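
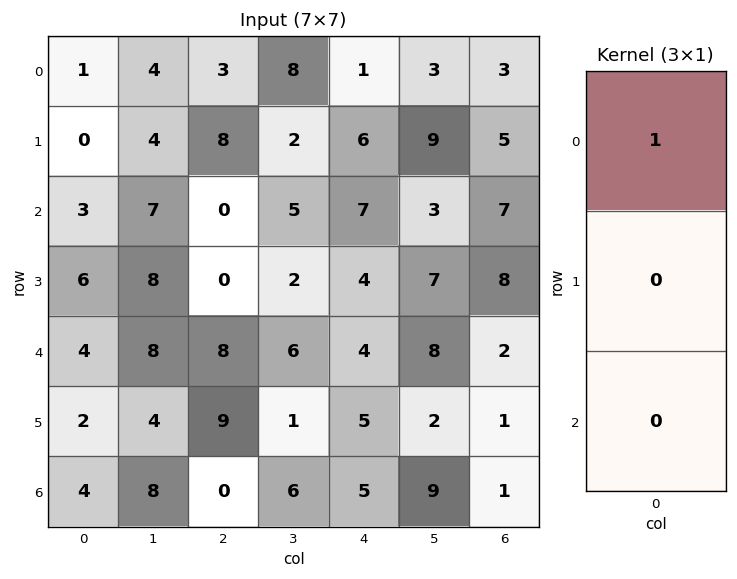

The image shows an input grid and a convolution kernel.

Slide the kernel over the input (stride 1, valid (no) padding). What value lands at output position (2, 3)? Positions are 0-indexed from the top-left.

The receptive field on the input at this output position is [5 / 2 / 6]. Elementwise product with the kernel and sum: 5·1.

5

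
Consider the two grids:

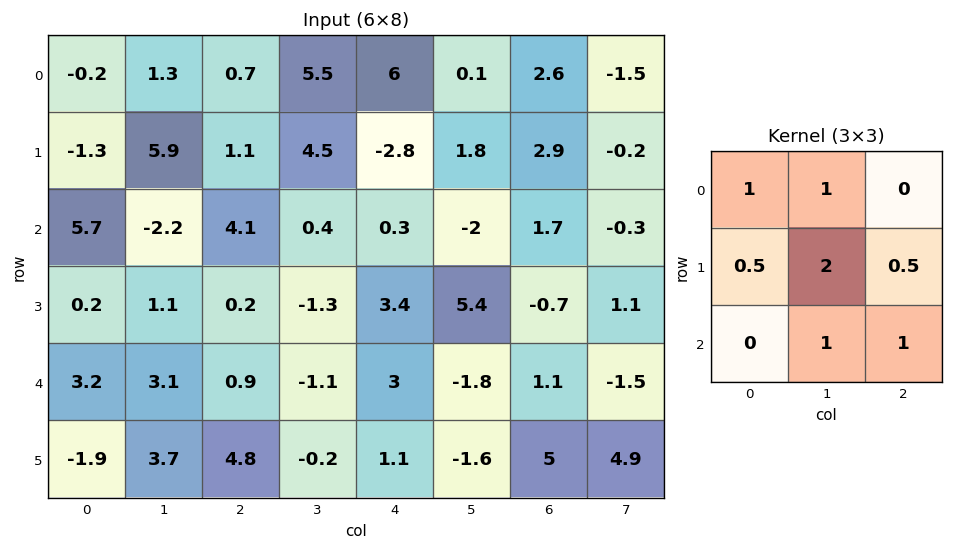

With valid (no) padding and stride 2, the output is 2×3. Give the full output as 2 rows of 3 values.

Output[0,0]: The receptive field on the input at this output position is [-0.2 1.3 0.7 / -1.3 5.9 1.1 / 5.7 -2.2 4.1]. Elementwise product with the kernel and sum: -0.2·1 + 1.3·1 + -1.3·0.5 + 5.9·2 + 1.1·0.5 + -2.2·1 + 4.1·1.
Output[0,1]: The receptive field on the input at this output position is [0.7 5.5 6 / 1.1 4.5 -2.8 / 4.1 0.4 0.3]. Elementwise product with the kernel and sum: 0.7·1 + 5.5·1 + 1.1·0.5 + 4.5·2 + -2.8·0.5 + 0.4·1 + 0.3·1.

14.7 15.05 9.45
9.9 5.6 9.75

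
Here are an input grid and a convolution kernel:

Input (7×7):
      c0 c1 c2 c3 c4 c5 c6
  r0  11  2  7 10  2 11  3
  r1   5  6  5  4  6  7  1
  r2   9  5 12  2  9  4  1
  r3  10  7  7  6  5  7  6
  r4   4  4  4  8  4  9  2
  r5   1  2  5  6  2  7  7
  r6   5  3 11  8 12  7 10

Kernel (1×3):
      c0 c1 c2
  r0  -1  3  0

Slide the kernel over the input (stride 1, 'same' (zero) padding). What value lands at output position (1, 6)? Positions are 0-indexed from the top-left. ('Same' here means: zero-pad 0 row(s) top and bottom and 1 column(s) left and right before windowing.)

-4

The receptive field on the zero-padded input at this output position is [7 1 0]. Elementwise product with the kernel and sum: 7·-1 + 1·3.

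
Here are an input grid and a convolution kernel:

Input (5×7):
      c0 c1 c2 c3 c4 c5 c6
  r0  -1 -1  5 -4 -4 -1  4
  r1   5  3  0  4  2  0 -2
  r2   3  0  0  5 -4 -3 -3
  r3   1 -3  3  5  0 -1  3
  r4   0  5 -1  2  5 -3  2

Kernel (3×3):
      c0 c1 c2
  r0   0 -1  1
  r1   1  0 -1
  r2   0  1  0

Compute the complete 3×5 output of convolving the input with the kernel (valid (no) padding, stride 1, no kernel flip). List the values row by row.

Output[0,0]: The receptive field on the input at this output position is [-1 -1 5 / 5 3 0 / 3 0 0]. Elementwise product with the kernel and sum: -1·-1 + 5·1 + 5·1 + 0·-1 + 0·1.
Output[0,1]: The receptive field on the input at this output position is [-1 5 -4 / 3 0 4 / 0 0 5]. Elementwise product with the kernel and sum: 5·-1 + -4·1 + 3·1 + 4·-1 + 0·1.

11 -10 3 3 6
-3 2 7 6 -4
3 -4 -4 12 -6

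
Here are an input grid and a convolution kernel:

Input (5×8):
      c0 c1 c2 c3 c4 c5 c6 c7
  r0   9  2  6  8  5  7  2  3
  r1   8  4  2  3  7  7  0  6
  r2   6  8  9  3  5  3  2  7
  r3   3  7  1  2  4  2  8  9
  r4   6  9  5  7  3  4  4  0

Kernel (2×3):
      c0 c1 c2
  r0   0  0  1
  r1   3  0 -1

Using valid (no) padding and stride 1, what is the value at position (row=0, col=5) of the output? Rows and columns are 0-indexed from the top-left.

18

The receptive field on the input at this output position is [7 2 3 / 7 0 6]. Elementwise product with the kernel and sum: 3·1 + 7·3 + 6·-1.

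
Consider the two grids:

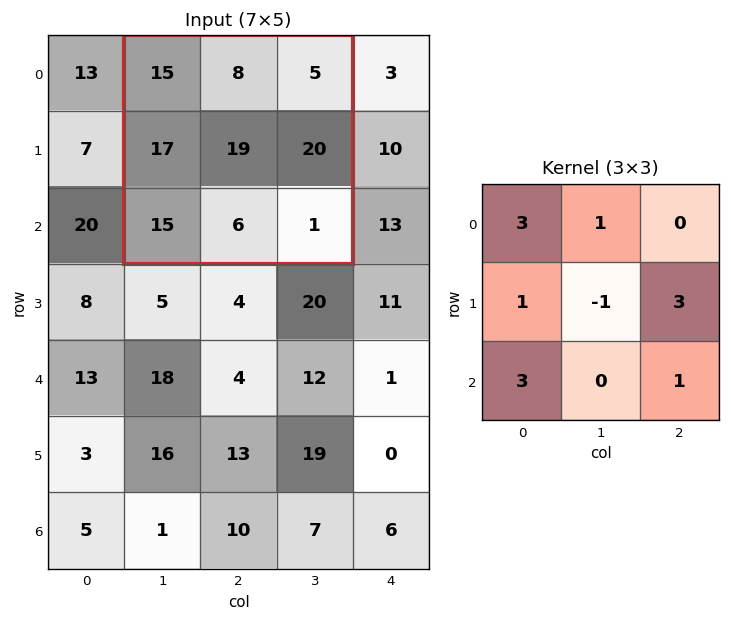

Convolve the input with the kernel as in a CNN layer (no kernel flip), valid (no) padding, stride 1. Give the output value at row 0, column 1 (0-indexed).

157

The receptive field on the input at this output position is [15 8 5 / 17 19 20 / 15 6 1]. Elementwise product with the kernel and sum: 15·3 + 8·1 + 17·1 + 19·-1 + 20·3 + 15·3 + 1·1.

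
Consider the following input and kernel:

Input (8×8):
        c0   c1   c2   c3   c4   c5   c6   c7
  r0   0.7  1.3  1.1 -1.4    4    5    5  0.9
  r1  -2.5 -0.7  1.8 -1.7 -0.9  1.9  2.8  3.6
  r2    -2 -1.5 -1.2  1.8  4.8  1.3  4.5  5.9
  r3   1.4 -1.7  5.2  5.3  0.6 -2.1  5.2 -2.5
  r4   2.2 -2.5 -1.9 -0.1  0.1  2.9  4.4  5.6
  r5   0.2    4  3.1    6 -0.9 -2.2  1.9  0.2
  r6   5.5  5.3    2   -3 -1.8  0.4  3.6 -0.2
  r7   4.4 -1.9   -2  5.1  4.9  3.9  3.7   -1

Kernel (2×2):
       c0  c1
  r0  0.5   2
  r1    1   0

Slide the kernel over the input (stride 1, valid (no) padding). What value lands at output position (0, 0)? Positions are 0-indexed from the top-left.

The receptive field on the input at this output position is [0.7 1.3 / -2.5 -0.7]. Elementwise product with the kernel and sum: 0.7·0.5 + 1.3·2 + -2.5·1.

0.45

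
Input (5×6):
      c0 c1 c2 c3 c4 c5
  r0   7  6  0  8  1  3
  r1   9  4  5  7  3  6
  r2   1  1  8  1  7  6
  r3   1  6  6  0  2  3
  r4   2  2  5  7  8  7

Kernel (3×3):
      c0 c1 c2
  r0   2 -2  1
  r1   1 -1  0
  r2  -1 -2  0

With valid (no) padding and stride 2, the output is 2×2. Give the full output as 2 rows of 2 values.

Output[0,0]: The receptive field on the input at this output position is [7 6 0 / 9 4 5 / 1 1 8]. Elementwise product with the kernel and sum: 7·2 + 6·-2 + 0·1 + 9·1 + 4·-1 + 1·-1 + 1·-2.
Output[0,1]: The receptive field on the input at this output position is [0 8 1 / 5 7 3 / 8 1 7]. Elementwise product with the kernel and sum: 0·2 + 8·-2 + 1·1 + 5·1 + 7·-1 + 8·-1 + 1·-2.

4 -27
-3 8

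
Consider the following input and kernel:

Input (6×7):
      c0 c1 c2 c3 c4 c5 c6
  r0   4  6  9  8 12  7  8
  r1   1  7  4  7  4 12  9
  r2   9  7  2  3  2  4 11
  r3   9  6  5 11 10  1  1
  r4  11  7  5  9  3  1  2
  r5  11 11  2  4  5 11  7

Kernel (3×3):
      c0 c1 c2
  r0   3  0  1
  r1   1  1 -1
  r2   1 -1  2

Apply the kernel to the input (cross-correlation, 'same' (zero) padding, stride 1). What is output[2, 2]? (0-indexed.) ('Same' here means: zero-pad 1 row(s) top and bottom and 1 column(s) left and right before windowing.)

57

The receptive field on the zero-padded input at this output position is [7 4 7 / 7 2 3 / 6 5 11]. Elementwise product with the kernel and sum: 7·3 + 7·1 + 7·1 + 2·1 + 3·-1 + 6·1 + 5·-1 + 11·2.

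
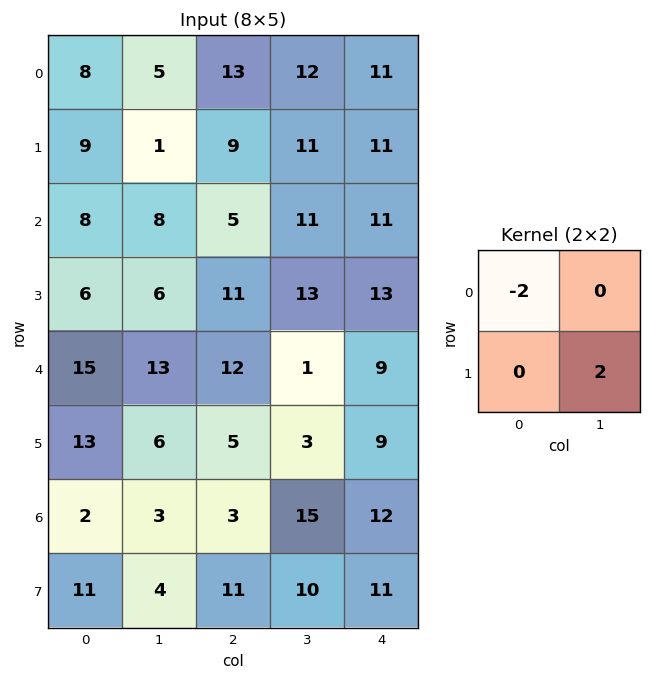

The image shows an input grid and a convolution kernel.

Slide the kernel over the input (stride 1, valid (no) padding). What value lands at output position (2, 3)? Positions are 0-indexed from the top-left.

The receptive field on the input at this output position is [11 11 / 13 13]. Elementwise product with the kernel and sum: 11·-2 + 13·2.

4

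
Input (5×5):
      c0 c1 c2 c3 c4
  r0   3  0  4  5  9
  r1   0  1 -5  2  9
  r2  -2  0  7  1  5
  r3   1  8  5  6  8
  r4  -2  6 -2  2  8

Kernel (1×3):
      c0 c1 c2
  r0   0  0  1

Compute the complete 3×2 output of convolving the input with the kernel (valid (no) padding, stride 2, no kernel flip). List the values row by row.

Output[0,0]: The receptive field on the input at this output position is [3 0 4]. Elementwise product with the kernel and sum: 4·1.

4 9
7 5
-2 8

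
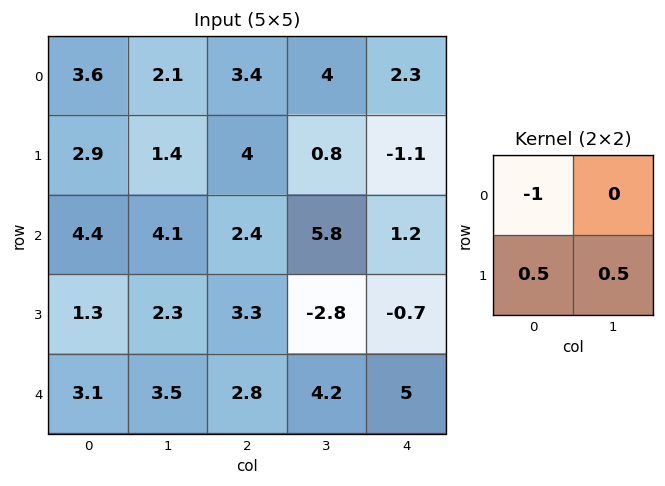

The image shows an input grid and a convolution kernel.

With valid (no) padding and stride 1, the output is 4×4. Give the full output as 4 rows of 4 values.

Output[0,0]: The receptive field on the input at this output position is [3.6 2.1 / 2.9 1.4]. Elementwise product with the kernel and sum: 3.6·-1 + 2.9·0.5 + 1.4·0.5.

-1.45 0.6 -1 -4.15
1.35 1.85 0.1 2.7
-2.6 -1.3 -2.15 -7.55
2 0.85 0.2 7.4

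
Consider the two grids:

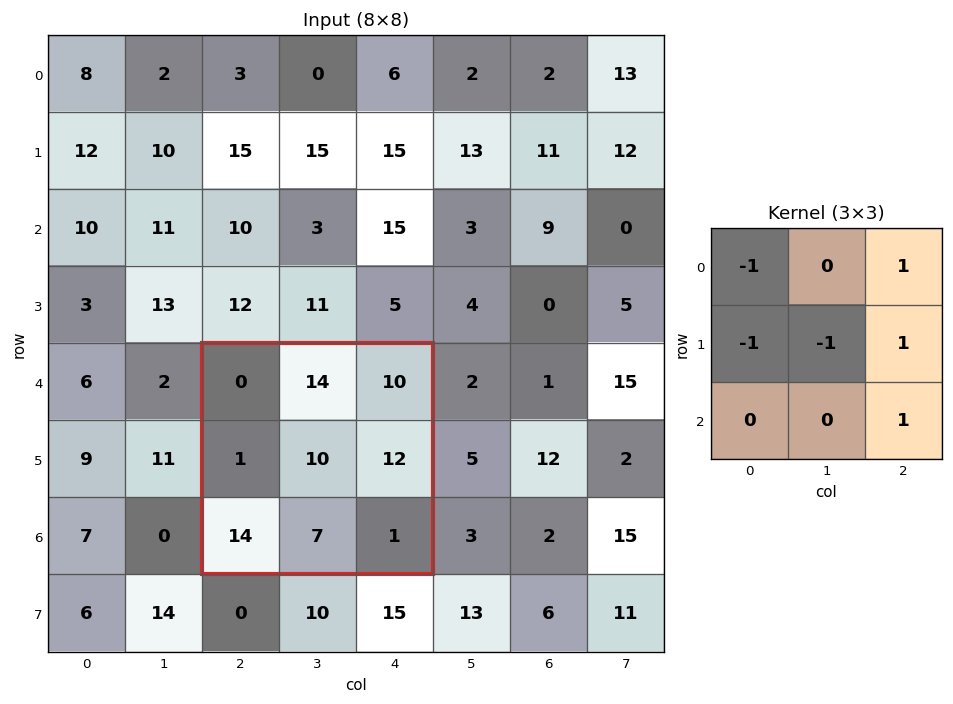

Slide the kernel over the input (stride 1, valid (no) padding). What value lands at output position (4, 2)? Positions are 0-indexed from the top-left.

The receptive field on the input at this output position is [0 14 10 / 1 10 12 / 14 7 1]. Elementwise product with the kernel and sum: 0·-1 + 10·1 + 1·-1 + 10·-1 + 12·1 + 1·1.

12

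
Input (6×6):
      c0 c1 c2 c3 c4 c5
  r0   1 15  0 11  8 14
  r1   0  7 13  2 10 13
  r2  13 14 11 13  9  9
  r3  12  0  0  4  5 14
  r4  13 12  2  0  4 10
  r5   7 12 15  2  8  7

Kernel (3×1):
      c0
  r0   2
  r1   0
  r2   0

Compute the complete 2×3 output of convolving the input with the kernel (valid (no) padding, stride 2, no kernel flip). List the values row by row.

Output[0,0]: The receptive field on the input at this output position is [1 / 0 / 13]. Elementwise product with the kernel and sum: 1·2.
Output[0,1]: The receptive field on the input at this output position is [0 / 13 / 11]. Elementwise product with the kernel and sum: 0·2.

2 0 16
26 22 18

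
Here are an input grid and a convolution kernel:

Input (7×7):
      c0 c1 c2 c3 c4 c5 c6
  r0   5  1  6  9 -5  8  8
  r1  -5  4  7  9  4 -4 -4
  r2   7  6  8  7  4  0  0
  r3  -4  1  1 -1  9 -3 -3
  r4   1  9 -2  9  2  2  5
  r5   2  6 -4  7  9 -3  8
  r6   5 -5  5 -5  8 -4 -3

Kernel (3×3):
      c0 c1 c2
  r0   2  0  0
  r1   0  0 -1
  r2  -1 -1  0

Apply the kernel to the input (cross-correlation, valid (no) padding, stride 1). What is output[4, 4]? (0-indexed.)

The receptive field on the input at this output position is [2 2 5 / 9 -3 8 / 8 -4 -3]. Elementwise product with the kernel and sum: 2·2 + 8·-1 + 8·-1 + -4·-1.

-8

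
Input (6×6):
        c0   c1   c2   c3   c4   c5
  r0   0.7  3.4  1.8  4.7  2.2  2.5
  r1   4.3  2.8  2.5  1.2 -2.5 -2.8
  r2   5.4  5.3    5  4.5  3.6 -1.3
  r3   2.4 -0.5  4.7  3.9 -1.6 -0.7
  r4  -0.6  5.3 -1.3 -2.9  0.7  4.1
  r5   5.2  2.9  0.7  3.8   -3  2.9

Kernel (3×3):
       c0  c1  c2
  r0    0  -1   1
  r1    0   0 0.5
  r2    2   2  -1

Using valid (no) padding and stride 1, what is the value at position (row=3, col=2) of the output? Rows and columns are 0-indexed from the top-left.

6.85

The receptive field on the input at this output position is [4.7 3.9 -1.6 / -1.3 -2.9 0.7 / 0.7 3.8 -3]. Elementwise product with the kernel and sum: 3.9·-1 + -1.6·1 + 0.7·0.5 + 0.7·2 + 3.8·2 + -3·-1.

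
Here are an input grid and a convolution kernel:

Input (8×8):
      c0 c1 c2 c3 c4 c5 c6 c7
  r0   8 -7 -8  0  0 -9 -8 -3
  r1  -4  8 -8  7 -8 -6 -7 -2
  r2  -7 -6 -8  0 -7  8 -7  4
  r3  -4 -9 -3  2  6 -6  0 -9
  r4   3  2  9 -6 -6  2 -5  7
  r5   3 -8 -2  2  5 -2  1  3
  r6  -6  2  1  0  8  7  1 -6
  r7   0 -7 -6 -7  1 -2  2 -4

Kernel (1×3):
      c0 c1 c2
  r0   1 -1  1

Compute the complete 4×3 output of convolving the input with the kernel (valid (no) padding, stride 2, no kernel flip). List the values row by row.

Output[0,0]: The receptive field on the input at this output position is [8 -7 -8]. Elementwise product with the kernel and sum: 8·1 + -7·-1 + -8·1.

7 -8 1
-9 -15 -22
10 9 -13
-7 9 2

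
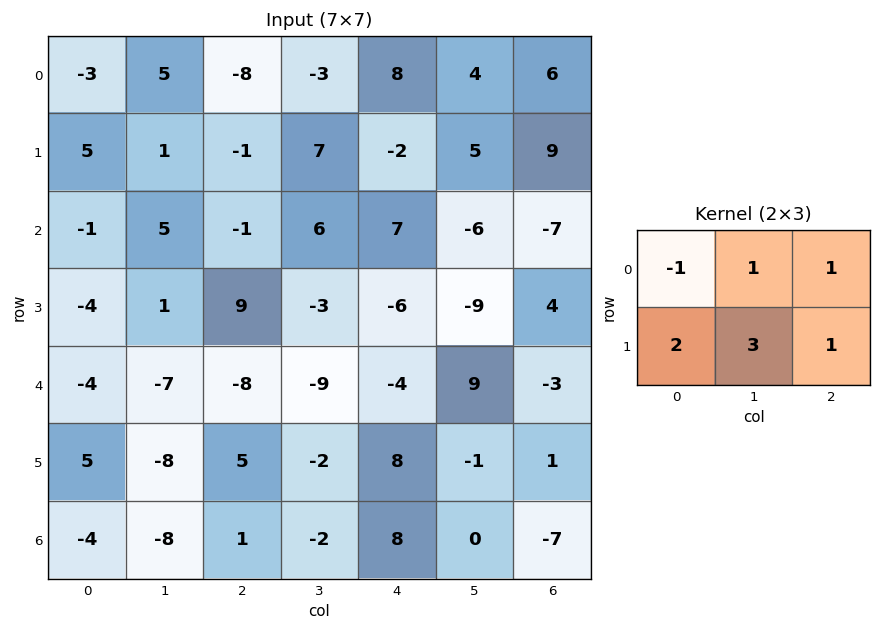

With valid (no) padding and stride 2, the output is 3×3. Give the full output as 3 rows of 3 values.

Output[0,0]: The receptive field on the input at this output position is [-3 5 -8 / 5 1 -1]. Elementwise product with the kernel and sum: -3·-1 + 5·1 + -8·1 + 5·2 + 1·3 + -1·1.

12 30 22
9 17 -55
-20 7 24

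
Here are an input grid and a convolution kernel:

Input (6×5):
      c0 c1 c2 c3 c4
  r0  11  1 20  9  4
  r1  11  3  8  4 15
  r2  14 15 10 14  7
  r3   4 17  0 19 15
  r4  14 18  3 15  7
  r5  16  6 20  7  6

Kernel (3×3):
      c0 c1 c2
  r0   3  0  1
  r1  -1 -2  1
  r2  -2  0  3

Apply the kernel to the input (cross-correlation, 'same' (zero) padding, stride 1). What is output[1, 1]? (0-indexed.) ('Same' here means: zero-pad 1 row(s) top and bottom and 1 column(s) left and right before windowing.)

46

The receptive field on the zero-padded input at this output position is [11 1 20 / 11 3 8 / 14 15 10]. Elementwise product with the kernel and sum: 11·3 + 20·1 + 11·-1 + 3·-2 + 8·1 + 14·-2 + 10·3.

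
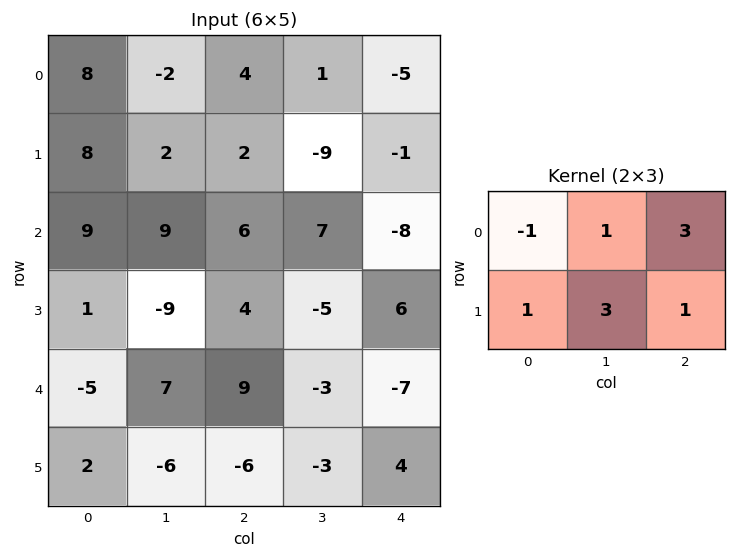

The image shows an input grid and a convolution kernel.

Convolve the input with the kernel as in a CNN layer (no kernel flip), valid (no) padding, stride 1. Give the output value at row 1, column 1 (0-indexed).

The receptive field on the input at this output position is [2 2 -9 / 9 6 7]. Elementwise product with the kernel and sum: 2·-1 + 2·1 + -9·3 + 9·1 + 6·3 + 7·1.

7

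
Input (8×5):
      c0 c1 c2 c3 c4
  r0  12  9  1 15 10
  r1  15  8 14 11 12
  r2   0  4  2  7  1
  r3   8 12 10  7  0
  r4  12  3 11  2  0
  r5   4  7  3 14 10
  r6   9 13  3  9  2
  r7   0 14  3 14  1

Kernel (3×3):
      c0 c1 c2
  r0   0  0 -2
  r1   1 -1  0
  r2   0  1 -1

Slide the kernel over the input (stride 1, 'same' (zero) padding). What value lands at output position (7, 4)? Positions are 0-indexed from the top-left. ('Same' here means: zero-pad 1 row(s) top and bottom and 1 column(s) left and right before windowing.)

The receptive field on the zero-padded input at this output position is [9 2 0 / 14 1 0 / 0 0 0]. Elementwise product with the kernel and sum: 0·-2 + 14·1 + 1·-1 + 0·1 + 0·-1.

13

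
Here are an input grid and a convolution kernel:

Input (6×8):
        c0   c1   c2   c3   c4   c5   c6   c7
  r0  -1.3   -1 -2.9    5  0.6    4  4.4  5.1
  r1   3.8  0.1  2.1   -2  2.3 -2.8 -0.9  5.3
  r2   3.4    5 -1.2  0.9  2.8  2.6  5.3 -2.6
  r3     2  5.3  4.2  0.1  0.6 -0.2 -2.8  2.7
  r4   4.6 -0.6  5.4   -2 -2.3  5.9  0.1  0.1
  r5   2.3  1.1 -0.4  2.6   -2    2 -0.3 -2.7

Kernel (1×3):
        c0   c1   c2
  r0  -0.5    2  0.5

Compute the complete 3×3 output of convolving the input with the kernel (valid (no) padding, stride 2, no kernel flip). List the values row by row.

Output[0,0]: The receptive field on the input at this output position is [-1.3 -1 -2.9]. Elementwise product with the kernel and sum: -1.3·-0.5 + -1·2 + -2.9·0.5.

-2.8 11.75 9.9
7.7 3.8 6.45
-0.8 -7.85 13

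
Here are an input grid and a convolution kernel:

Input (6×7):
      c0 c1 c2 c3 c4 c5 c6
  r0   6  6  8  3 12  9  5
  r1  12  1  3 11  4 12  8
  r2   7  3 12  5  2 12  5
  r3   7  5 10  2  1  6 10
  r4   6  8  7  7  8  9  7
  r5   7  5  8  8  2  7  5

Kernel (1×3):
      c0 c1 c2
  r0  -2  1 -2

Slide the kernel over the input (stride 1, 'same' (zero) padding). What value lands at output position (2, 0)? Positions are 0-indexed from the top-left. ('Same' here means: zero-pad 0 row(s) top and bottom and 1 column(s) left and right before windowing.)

The receptive field on the zero-padded input at this output position is [0 7 3]. Elementwise product with the kernel and sum: 0·-2 + 7·1 + 3·-2.

1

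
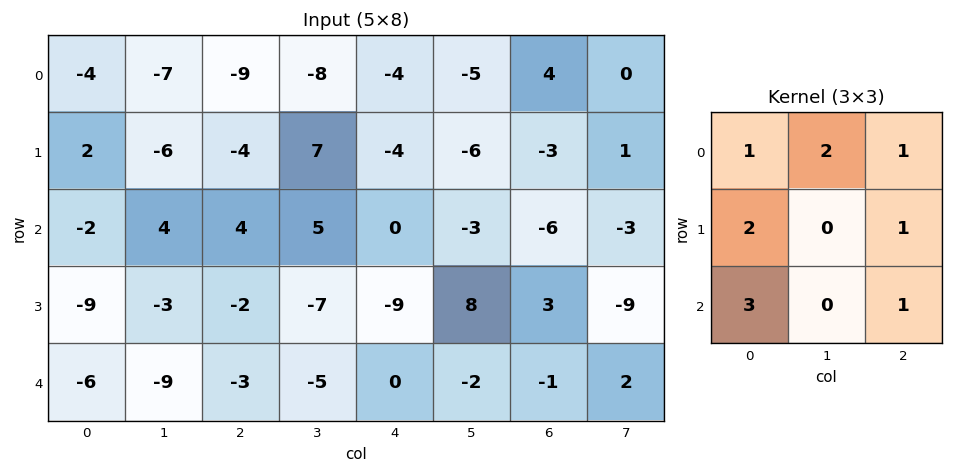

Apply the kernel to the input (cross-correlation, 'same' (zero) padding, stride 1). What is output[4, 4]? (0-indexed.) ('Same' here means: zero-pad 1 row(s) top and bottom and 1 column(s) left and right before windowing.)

The receptive field on the zero-padded input at this output position is [-7 -9 8 / -5 0 -2 / 0 0 0]. Elementwise product with the kernel and sum: -7·1 + -9·2 + 8·1 + -5·2 + -2·1 + 0·3 + 0·1.

-29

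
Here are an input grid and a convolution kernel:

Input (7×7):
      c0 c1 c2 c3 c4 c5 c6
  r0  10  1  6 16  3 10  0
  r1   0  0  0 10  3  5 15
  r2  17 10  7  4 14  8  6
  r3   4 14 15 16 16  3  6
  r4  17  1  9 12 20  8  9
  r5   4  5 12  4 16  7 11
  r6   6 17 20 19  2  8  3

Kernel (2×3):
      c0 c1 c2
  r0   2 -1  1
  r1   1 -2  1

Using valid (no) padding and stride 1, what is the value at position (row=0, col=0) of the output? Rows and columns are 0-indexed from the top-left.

The receptive field on the input at this output position is [10 1 6 / 0 0 0]. Elementwise product with the kernel and sum: 10·2 + 1·-1 + 6·1 + 0·1 + 0·-2 + 0·1.

25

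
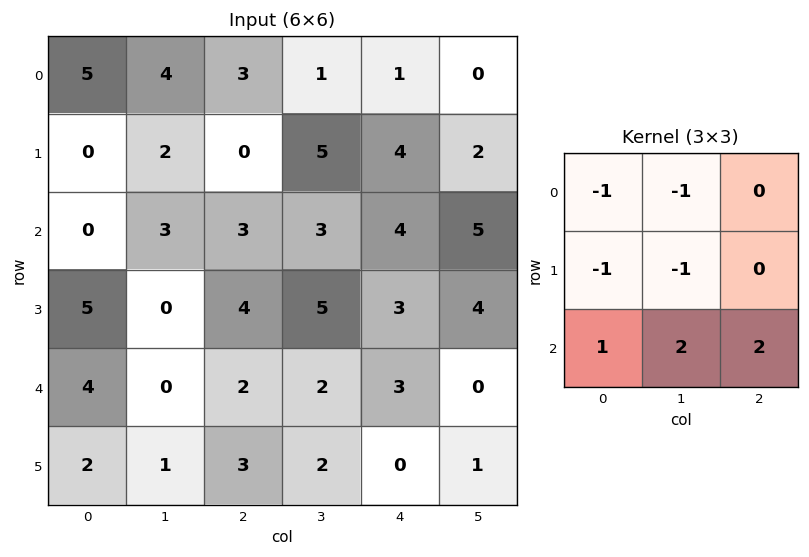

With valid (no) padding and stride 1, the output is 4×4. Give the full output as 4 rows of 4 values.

1 6 8 10
8 10 9 3
0 -2 -3 -7
1 5 -6 -9

Output[0,0]: The receptive field on the input at this output position is [5 4 3 / 0 2 0 / 0 3 3]. Elementwise product with the kernel and sum: 5·-1 + 4·-1 + 0·-1 + 2·-1 + 0·1 + 3·2 + 3·2.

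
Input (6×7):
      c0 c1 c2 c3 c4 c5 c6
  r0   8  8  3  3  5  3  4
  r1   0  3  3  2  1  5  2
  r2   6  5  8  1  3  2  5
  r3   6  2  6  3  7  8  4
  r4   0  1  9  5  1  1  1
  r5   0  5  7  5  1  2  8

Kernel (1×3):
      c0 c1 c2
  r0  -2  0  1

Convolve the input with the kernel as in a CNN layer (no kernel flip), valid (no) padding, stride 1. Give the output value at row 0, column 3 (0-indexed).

-3

The receptive field on the input at this output position is [3 5 3]. Elementwise product with the kernel and sum: 3·-2 + 3·1.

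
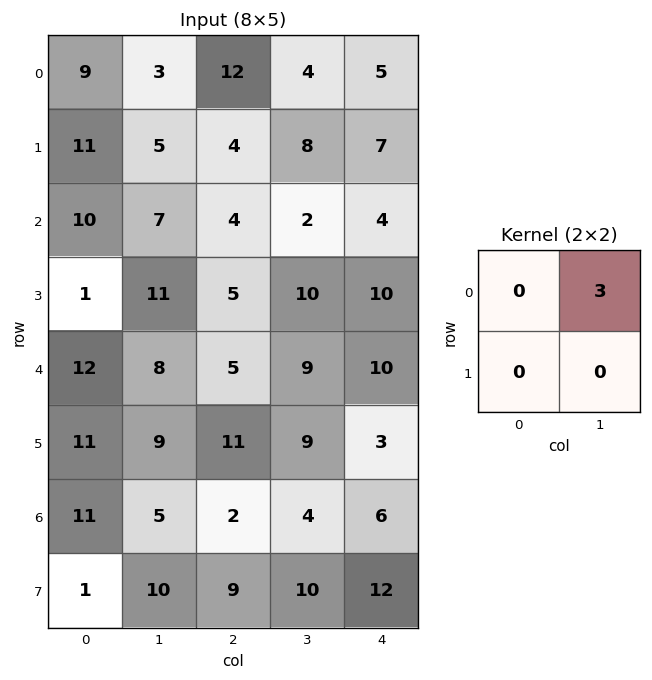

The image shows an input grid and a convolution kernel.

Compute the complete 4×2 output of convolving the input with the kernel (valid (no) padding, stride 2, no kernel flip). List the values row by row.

9 12
21 6
24 27
15 12

Output[0,0]: The receptive field on the input at this output position is [9 3 / 11 5]. Elementwise product with the kernel and sum: 3·3.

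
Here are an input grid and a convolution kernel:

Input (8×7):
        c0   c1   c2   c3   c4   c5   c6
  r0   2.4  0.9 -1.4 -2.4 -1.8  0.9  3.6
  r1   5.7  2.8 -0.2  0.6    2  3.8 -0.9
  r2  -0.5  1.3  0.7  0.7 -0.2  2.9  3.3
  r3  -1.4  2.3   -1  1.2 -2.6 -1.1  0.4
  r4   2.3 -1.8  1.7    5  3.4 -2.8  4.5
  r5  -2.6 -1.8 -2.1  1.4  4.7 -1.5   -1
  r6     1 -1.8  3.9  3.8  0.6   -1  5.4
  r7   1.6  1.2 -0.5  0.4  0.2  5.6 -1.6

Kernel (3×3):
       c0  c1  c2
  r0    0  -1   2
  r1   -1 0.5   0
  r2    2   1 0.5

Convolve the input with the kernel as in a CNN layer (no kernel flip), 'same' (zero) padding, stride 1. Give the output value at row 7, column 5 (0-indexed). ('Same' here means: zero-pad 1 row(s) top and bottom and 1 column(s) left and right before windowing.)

The receptive field on the zero-padded input at this output position is [0.6 -1 5.4 / 0.2 5.6 -1.6 / 0 0 0]. Elementwise product with the kernel and sum: -1·-1 + 5.4·2 + 0.2·-1 + 5.6·0.5 + 0·2 + 0·1 + 0·0.5.

14.4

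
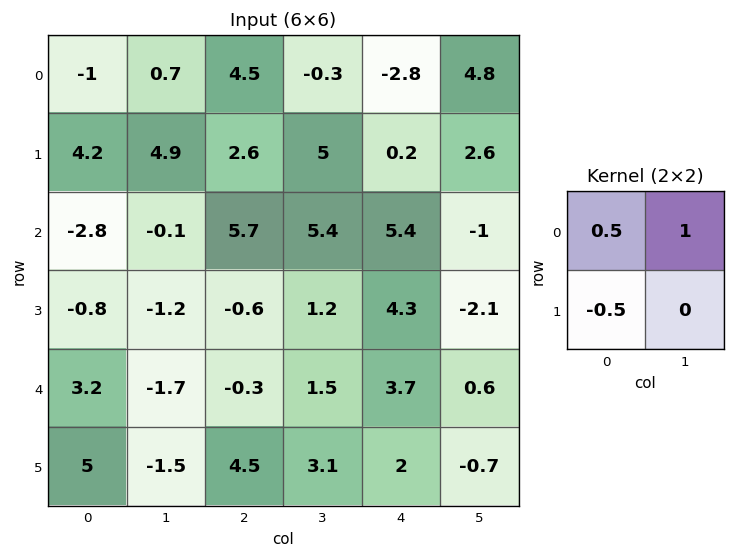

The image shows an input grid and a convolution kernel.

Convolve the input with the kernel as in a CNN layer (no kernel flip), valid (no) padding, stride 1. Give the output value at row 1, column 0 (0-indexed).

8.4

The receptive field on the input at this output position is [4.2 4.9 / -2.8 -0.1]. Elementwise product with the kernel and sum: 4.2·0.5 + 4.9·1 + -2.8·-0.5.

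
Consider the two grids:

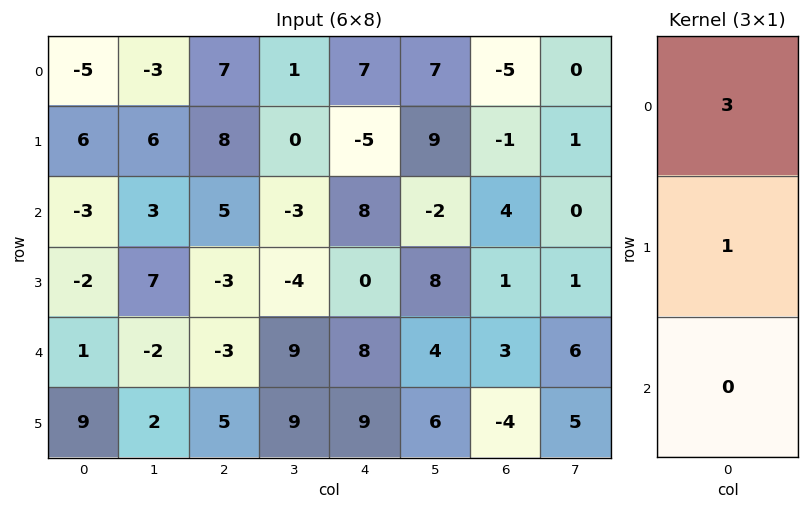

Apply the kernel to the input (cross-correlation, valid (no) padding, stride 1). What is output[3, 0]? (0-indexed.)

-5

The receptive field on the input at this output position is [-2 / 1 / 9]. Elementwise product with the kernel and sum: -2·3 + 1·1.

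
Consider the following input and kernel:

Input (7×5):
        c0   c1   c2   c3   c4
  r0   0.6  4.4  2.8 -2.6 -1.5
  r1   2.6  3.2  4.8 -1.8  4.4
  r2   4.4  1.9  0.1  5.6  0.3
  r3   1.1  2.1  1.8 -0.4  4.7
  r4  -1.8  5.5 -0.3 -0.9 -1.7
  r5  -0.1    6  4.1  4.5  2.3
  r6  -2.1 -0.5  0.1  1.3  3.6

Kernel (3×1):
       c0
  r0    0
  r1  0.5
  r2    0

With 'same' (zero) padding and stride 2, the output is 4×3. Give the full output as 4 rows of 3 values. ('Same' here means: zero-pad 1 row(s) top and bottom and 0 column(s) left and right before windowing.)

Output[0,0]: The receptive field on the zero-padded input at this output position is [0 / 0.6 / 2.6]. Elementwise product with the kernel and sum: 0.6·0.5.

0.3 1.4 -0.75
2.2 0.05 0.15
-0.9 -0.15 -0.85
-1.05 0.05 1.8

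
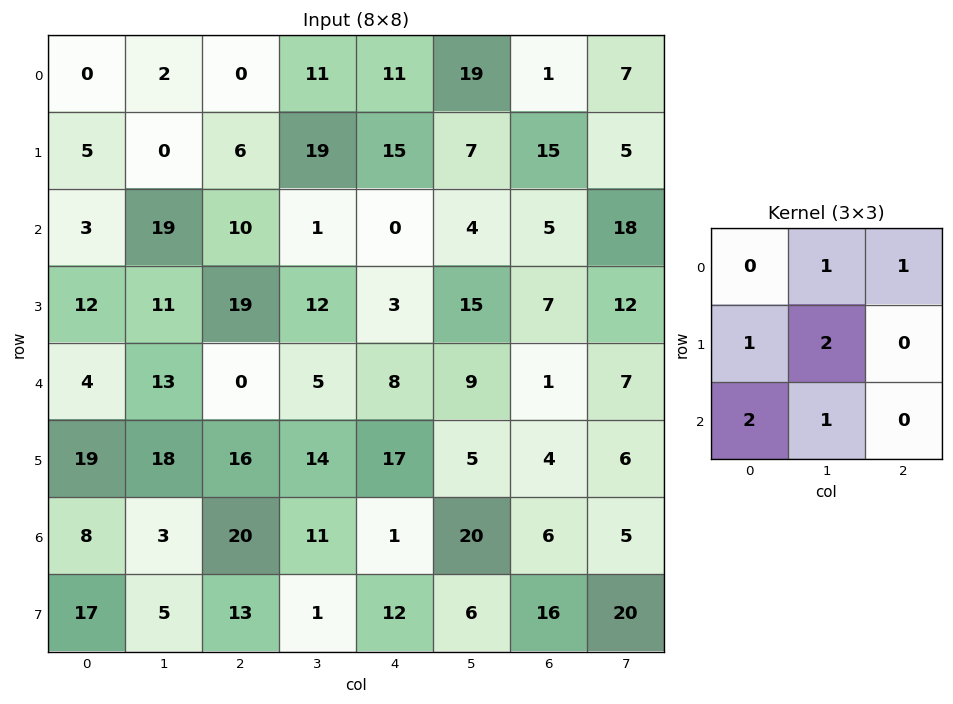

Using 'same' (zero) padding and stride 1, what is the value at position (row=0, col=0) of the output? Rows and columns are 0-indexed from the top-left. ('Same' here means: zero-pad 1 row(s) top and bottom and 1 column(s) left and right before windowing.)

The receptive field on the zero-padded input at this output position is [0 0 0 / 0 0 2 / 0 5 0]. Elementwise product with the kernel and sum: 0·1 + 0·1 + 0·1 + 0·2 + 0·2 + 5·1.

5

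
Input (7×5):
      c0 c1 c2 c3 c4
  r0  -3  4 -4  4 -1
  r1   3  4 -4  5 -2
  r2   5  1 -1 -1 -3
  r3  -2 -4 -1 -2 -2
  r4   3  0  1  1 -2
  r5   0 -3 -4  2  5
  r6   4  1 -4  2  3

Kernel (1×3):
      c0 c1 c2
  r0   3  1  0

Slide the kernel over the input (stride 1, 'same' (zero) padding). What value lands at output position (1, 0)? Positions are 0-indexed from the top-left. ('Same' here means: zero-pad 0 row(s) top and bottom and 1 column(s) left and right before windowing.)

3

The receptive field on the zero-padded input at this output position is [0 3 4]. Elementwise product with the kernel and sum: 0·3 + 3·1.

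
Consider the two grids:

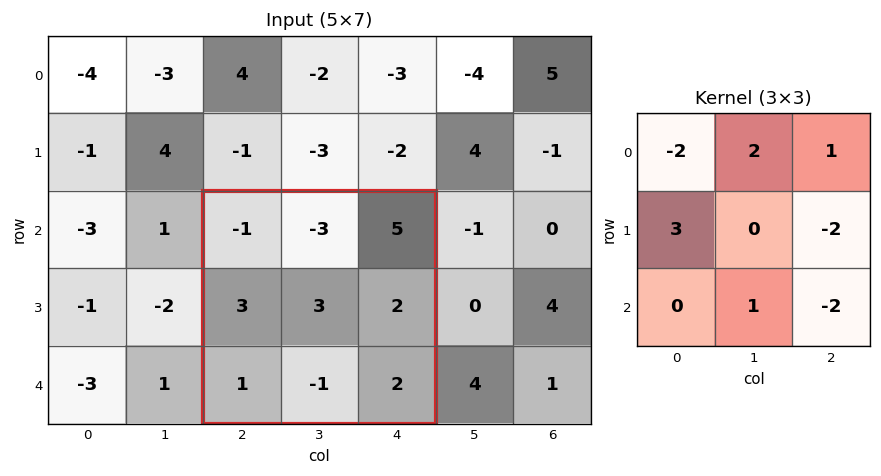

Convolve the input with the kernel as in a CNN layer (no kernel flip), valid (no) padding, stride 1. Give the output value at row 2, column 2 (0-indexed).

1

The receptive field on the input at this output position is [-1 -3 5 / 3 3 2 / 1 -1 2]. Elementwise product with the kernel and sum: -1·-2 + -3·2 + 5·1 + 3·3 + 2·-2 + -1·1 + 2·-2.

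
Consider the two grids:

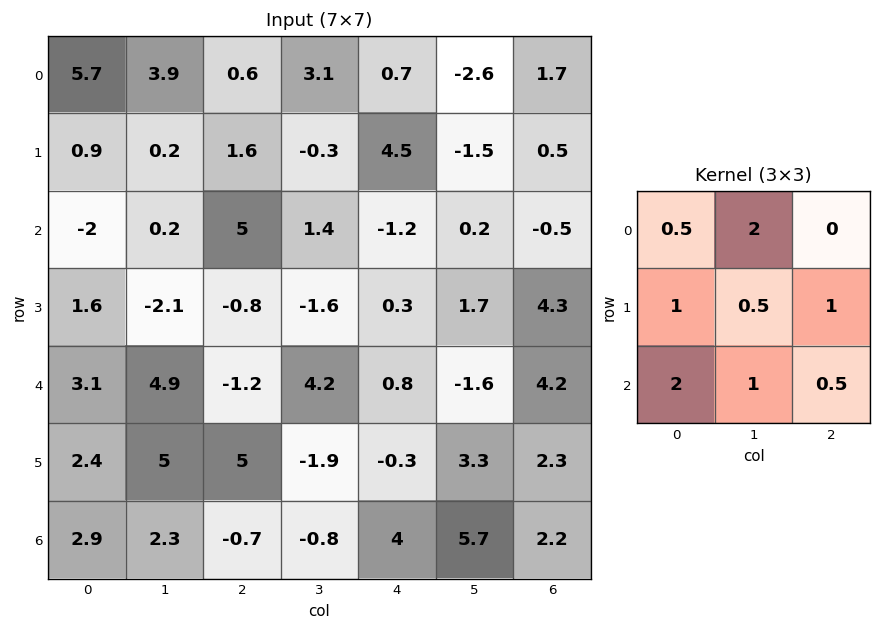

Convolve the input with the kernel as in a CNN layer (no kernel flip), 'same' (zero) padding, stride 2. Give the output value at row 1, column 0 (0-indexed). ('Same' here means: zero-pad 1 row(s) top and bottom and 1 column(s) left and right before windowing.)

1.55

The receptive field on the zero-padded input at this output position is [0 0.9 0.2 / 0 -2 0.2 / 0 1.6 -2.1]. Elementwise product with the kernel and sum: 0·0.5 + 0.9·2 + 0·1 + -2·0.5 + 0.2·1 + 0·2 + 1.6·1 + -2.1·0.5.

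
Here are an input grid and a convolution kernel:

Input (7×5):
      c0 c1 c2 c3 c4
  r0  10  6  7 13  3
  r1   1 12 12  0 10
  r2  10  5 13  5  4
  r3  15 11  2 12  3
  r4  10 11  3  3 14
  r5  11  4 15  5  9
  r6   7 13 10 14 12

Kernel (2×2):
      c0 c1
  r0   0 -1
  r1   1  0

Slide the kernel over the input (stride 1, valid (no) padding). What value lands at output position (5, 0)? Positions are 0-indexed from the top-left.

The receptive field on the input at this output position is [11 4 / 7 13]. Elementwise product with the kernel and sum: 4·-1 + 7·1.

3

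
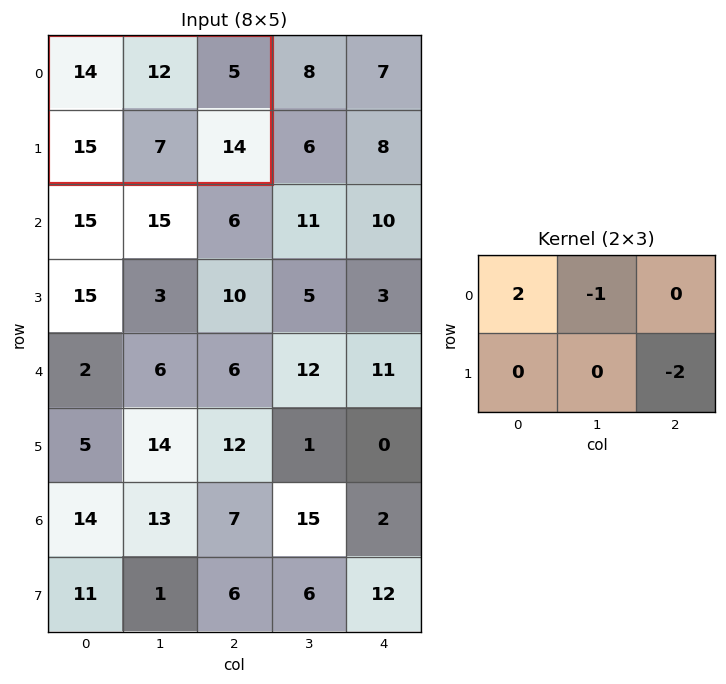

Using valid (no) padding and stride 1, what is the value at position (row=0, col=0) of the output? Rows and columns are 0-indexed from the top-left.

The receptive field on the input at this output position is [14 12 5 / 15 7 14]. Elementwise product with the kernel and sum: 14·2 + 12·-1 + 14·-2.

-12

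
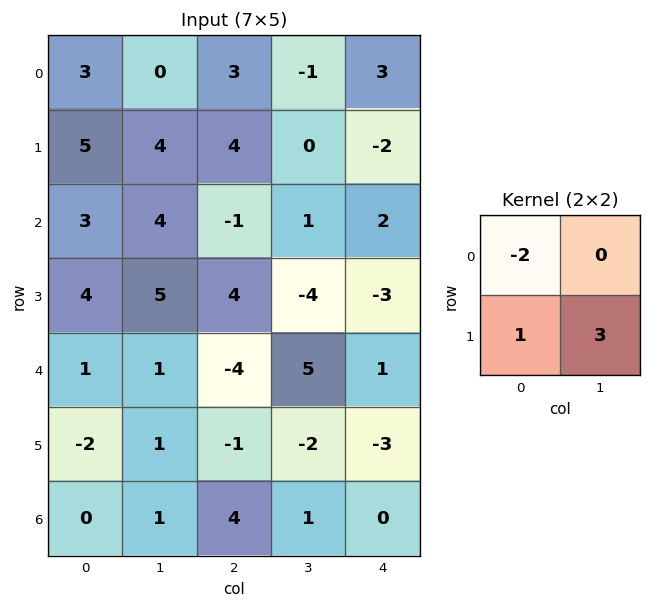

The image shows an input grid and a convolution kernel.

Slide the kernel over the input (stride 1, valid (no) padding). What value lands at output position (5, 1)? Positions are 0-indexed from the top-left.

11

The receptive field on the input at this output position is [1 -1 / 1 4]. Elementwise product with the kernel and sum: 1·-2 + 1·1 + 4·3.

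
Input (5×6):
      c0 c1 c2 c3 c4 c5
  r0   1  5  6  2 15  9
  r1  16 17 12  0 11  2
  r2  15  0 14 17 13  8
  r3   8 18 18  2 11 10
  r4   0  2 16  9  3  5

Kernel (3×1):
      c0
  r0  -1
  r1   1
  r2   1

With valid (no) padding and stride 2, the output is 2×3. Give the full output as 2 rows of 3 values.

Output[0,0]: The receptive field on the input at this output position is [1 / 16 / 15]. Elementwise product with the kernel and sum: 1·-1 + 16·1 + 15·1.

30 20 9
-7 20 1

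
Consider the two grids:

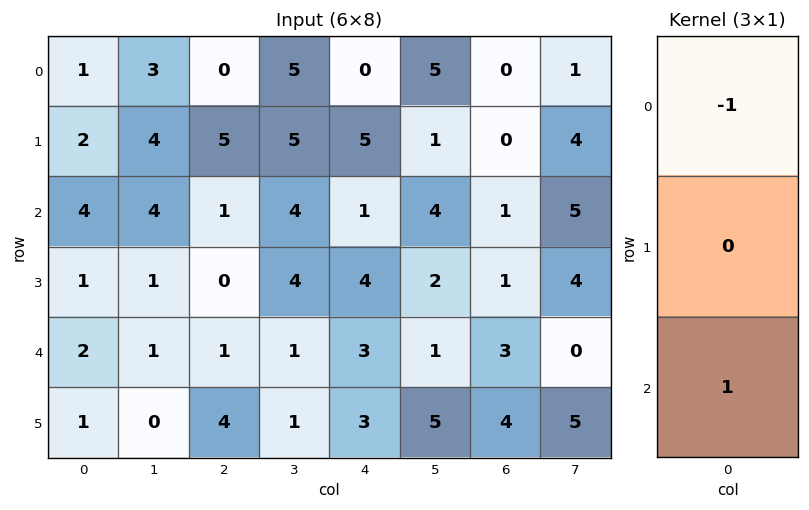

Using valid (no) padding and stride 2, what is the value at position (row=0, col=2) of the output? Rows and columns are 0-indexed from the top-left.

The receptive field on the input at this output position is [0 / 5 / 1]. Elementwise product with the kernel and sum: 0·-1 + 1·1.

1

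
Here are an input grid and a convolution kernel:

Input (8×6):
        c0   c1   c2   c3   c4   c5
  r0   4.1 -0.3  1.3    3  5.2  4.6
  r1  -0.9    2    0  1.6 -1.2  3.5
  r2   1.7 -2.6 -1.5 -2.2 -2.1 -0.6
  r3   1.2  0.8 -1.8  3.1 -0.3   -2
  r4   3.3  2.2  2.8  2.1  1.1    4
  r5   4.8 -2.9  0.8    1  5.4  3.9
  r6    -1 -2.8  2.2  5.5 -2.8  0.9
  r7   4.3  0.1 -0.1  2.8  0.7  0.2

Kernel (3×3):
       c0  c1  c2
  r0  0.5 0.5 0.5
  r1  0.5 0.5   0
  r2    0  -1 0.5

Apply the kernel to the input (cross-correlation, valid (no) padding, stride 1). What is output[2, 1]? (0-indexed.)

The receptive field on the input at this output position is [-2.6 -1.5 -2.2 / 0.8 -1.8 3.1 / 2.2 2.8 2.1]. Elementwise product with the kernel and sum: -2.6·0.5 + -1.5·0.5 + -2.2·0.5 + 0.8·0.5 + -1.8·0.5 + 2.8·-1 + 2.1·0.5.

-5.4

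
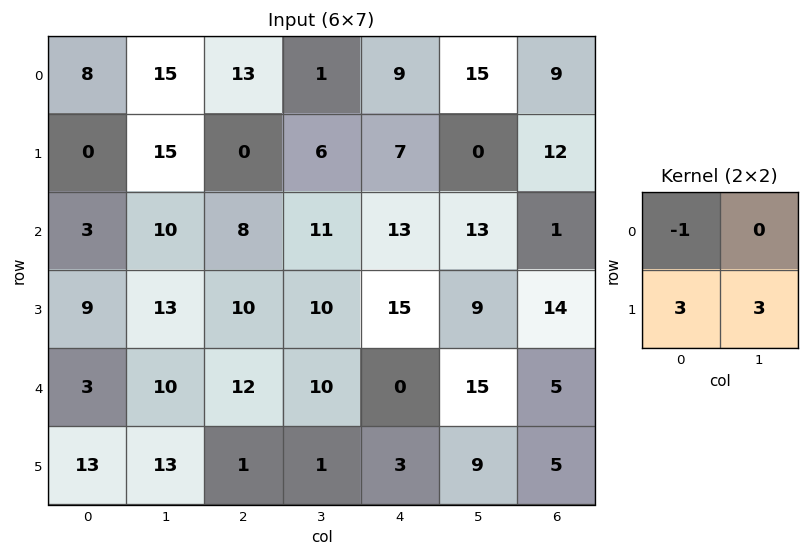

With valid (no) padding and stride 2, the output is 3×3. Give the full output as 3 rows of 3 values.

37 5 12
63 52 59
75 -6 36

Output[0,0]: The receptive field on the input at this output position is [8 15 / 0 15]. Elementwise product with the kernel and sum: 8·-1 + 0·3 + 15·3.
Output[0,1]: The receptive field on the input at this output position is [13 1 / 0 6]. Elementwise product with the kernel and sum: 13·-1 + 0·3 + 6·3.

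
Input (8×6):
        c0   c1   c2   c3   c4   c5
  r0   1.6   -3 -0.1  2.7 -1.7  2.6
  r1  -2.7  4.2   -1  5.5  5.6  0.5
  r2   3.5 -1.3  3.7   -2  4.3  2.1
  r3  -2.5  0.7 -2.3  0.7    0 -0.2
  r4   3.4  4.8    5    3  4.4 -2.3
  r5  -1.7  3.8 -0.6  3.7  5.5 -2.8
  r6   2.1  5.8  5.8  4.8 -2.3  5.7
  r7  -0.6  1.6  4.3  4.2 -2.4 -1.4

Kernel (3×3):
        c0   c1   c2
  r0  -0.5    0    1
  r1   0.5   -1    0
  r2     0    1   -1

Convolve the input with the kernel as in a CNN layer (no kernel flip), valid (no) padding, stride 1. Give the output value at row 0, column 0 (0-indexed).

-11.45

The receptive field on the input at this output position is [1.6 -3 -0.1 / -2.7 4.2 -1 / 3.5 -1.3 3.7]. Elementwise product with the kernel and sum: 1.6·-0.5 + -0.1·1 + -2.7·0.5 + 4.2·-1 + -1.3·1 + 3.7·-1.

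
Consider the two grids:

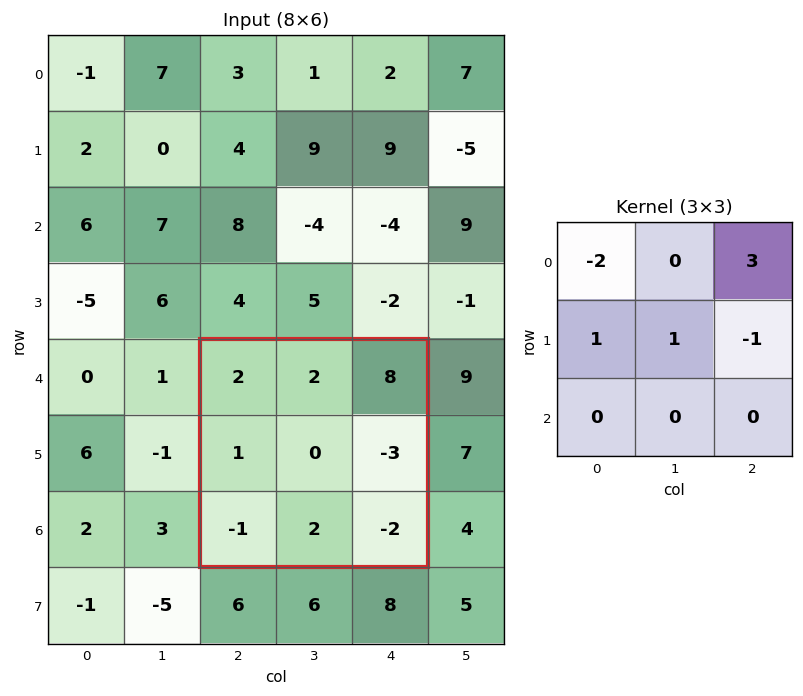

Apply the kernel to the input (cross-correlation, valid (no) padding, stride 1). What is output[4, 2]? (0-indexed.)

The receptive field on the input at this output position is [2 2 8 / 1 0 -3 / -1 2 -2]. Elementwise product with the kernel and sum: 2·-2 + 8·3 + 1·1 + 0·1 + -3·-1.

24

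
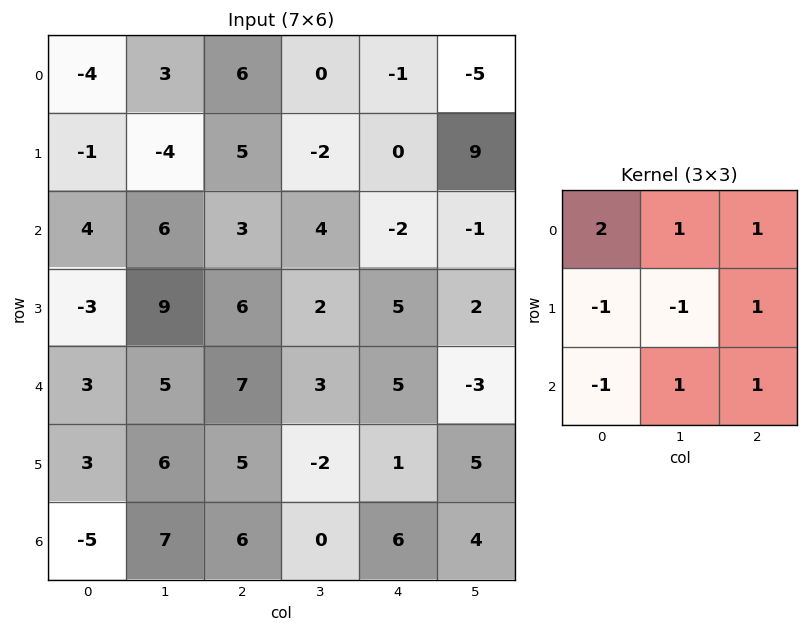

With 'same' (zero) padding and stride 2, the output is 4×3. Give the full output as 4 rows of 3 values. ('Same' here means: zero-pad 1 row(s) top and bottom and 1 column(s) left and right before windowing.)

Output[0,0]: The receptive field on the zero-padded input at this output position is [0 0 0 / 0 -4 3 / 0 -1 -4]. Elementwise product with the kernel and sum: 0·2 + 0·1 + 0·1 + 0·-1 + -4·-1 + 3·1 + 0·-1 + -1·1 + -4·1.
Output[0,1]: The receptive field on the zero-padded input at this output position is [0 0 0 / 3 6 0 / -4 5 -2]. Elementwise product with the kernel and sum: 0·2 + 0·1 + 0·1 + 3·-1 + 6·-1 + 0·1 + -4·-1 + 5·1 + -2·1.

2 -2 7
3 -11 7
17 14 8
21 2 0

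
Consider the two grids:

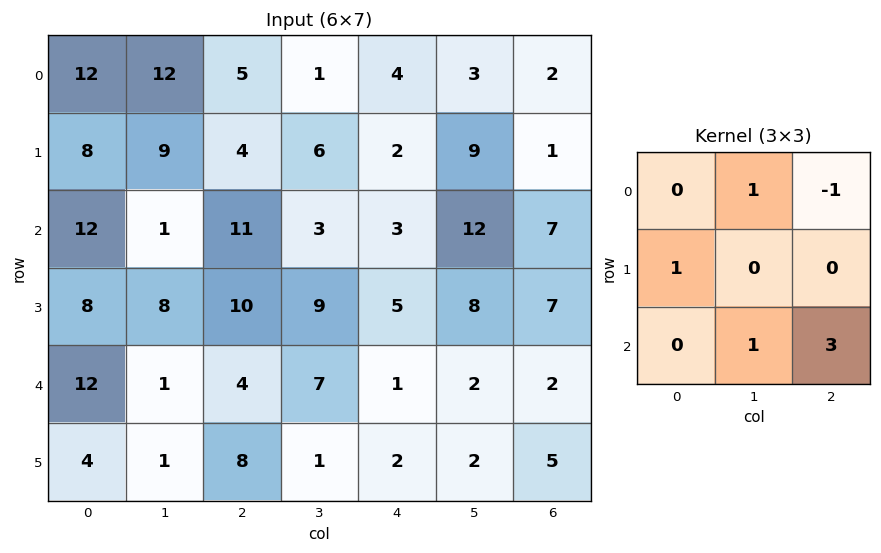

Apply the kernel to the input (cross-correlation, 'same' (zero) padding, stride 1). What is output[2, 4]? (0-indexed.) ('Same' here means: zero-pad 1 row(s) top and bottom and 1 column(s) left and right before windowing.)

The receptive field on the zero-padded input at this output position is [6 2 9 / 3 3 12 / 9 5 8]. Elementwise product with the kernel and sum: 2·1 + 9·-1 + 3·1 + 5·1 + 8·3.

25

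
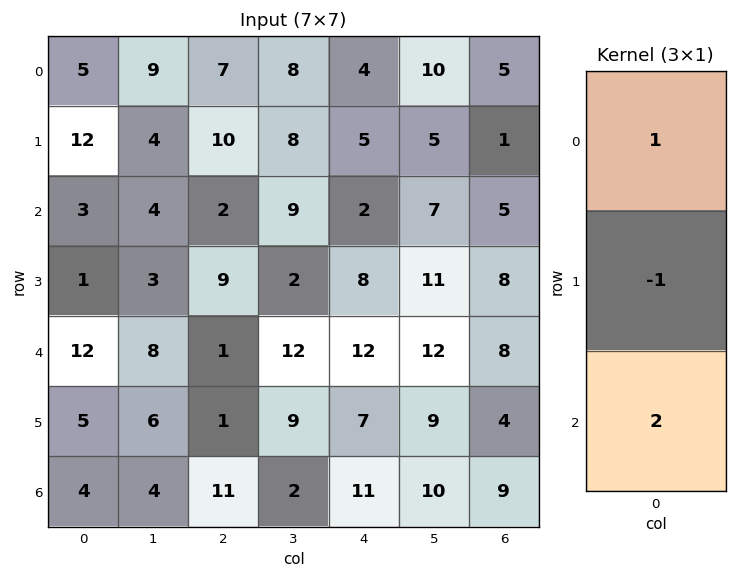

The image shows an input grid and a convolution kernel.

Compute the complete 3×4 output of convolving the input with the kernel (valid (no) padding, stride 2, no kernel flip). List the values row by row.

Output[0,0]: The receptive field on the input at this output position is [5 / 12 / 3]. Elementwise product with the kernel and sum: 5·1 + 12·-1 + 3·2.

-1 1 3 14
26 -5 18 13
15 22 27 22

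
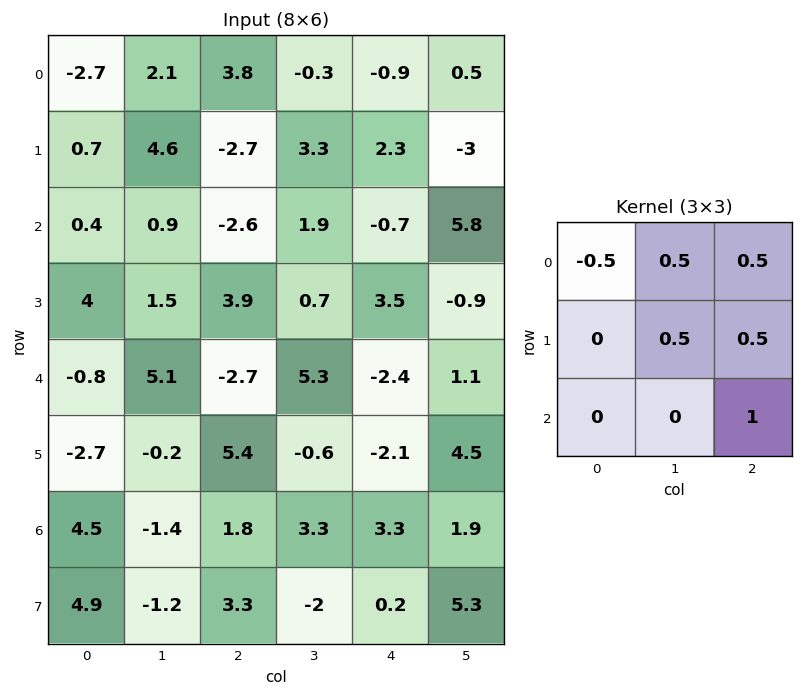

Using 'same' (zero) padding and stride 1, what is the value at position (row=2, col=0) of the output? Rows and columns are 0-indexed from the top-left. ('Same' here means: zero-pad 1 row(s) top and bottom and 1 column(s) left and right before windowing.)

The receptive field on the zero-padded input at this output position is [0 0.7 4.6 / 0 0.4 0.9 / 0 4 1.5]. Elementwise product with the kernel and sum: 0·-0.5 + 0.7·0.5 + 4.6·0.5 + 0.4·0.5 + 0.9·0.5 + 1.5·1.

4.8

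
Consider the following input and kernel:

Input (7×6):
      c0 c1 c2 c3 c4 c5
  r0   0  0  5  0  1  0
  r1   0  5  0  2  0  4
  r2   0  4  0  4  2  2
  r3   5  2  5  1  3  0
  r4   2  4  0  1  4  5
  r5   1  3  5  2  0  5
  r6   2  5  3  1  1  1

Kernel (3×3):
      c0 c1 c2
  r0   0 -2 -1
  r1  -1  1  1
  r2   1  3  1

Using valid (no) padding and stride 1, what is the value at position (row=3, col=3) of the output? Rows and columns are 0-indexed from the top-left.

The receptive field on the input at this output position is [1 3 0 / 1 4 5 / 2 0 5]. Elementwise product with the kernel and sum: 3·-2 + 0·-1 + 1·-1 + 4·1 + 5·1 + 2·1 + 0·3 + 5·1.

9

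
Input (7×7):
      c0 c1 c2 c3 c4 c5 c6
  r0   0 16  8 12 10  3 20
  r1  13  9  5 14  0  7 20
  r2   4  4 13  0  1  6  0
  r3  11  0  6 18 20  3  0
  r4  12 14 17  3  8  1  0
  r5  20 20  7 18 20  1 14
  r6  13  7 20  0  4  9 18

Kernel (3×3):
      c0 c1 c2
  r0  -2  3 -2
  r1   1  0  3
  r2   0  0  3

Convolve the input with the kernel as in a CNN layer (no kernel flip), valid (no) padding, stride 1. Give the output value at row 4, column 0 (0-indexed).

The receptive field on the input at this output position is [12 14 17 / 20 20 7 / 13 7 20]. Elementwise product with the kernel and sum: 12·-2 + 14·3 + 17·-2 + 20·1 + 7·3 + 20·3.

85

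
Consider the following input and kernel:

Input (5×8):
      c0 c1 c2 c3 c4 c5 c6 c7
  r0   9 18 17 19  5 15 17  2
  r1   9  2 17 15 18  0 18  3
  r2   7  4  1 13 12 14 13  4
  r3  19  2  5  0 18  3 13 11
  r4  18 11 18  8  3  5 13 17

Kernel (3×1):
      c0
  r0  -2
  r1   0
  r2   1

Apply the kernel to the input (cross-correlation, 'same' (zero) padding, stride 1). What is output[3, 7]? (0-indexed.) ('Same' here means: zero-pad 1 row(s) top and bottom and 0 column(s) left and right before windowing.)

The receptive field on the zero-padded input at this output position is [4 / 11 / 17]. Elementwise product with the kernel and sum: 4·-2 + 17·1.

9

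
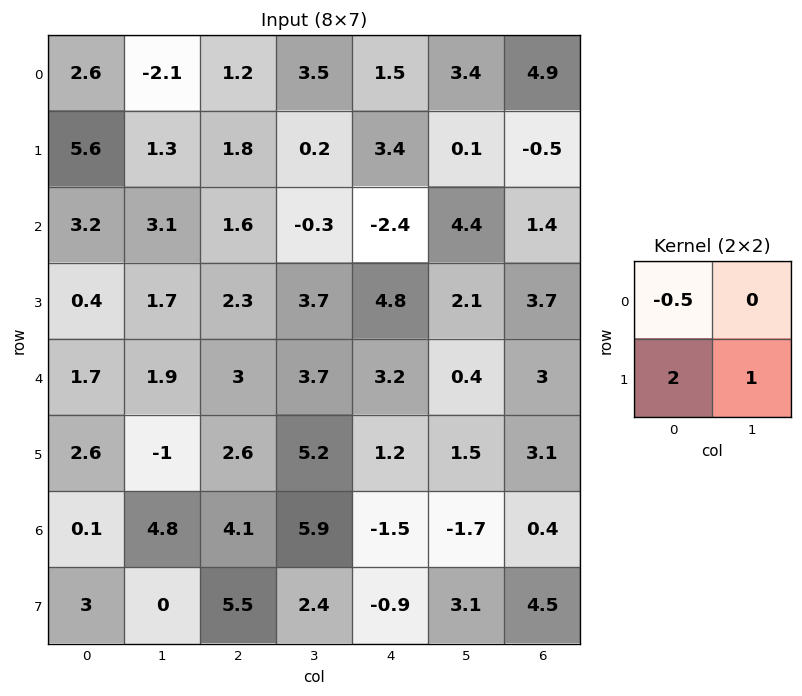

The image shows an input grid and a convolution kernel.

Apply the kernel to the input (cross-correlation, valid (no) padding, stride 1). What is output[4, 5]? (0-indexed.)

The receptive field on the input at this output position is [0.4 3 / 1.5 3.1]. Elementwise product with the kernel and sum: 0.4·-0.5 + 1.5·2 + 3.1·1.

5.9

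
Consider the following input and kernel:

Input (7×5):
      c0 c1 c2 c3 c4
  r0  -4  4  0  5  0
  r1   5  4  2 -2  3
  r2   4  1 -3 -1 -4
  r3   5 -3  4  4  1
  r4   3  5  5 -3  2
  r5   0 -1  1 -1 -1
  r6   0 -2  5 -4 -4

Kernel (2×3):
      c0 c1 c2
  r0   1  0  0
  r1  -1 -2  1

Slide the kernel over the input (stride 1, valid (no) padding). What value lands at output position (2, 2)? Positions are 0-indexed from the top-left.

-14

The receptive field on the input at this output position is [-3 -1 -4 / 4 4 1]. Elementwise product with the kernel and sum: -3·1 + 4·-1 + 4·-2 + 1·1.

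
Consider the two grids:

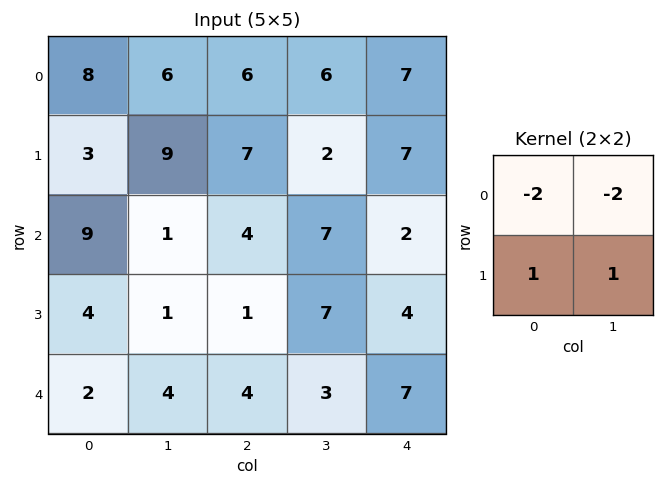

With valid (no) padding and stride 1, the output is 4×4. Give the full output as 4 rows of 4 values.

Output[0,0]: The receptive field on the input at this output position is [8 6 / 3 9]. Elementwise product with the kernel and sum: 8·-2 + 6·-2 + 3·1 + 9·1.
Output[0,1]: The receptive field on the input at this output position is [6 6 / 9 7]. Elementwise product with the kernel and sum: 6·-2 + 6·-2 + 9·1 + 7·1.

-16 -8 -15 -17
-14 -27 -7 -9
-15 -8 -14 -7
-4 4 -9 -12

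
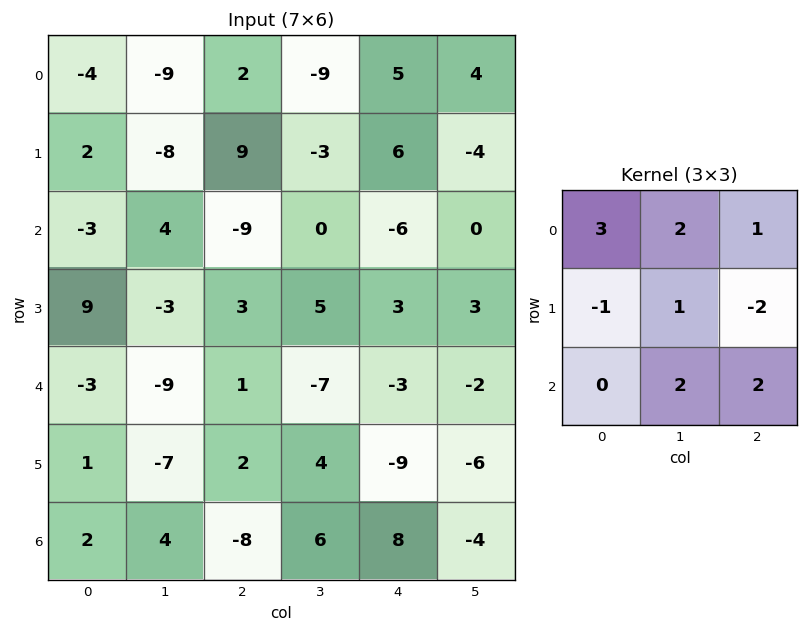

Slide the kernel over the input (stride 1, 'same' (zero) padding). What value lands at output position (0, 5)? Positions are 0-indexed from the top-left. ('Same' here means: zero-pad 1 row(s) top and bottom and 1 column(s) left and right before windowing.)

-9

The receptive field on the zero-padded input at this output position is [0 0 0 / 5 4 0 / 6 -4 0]. Elementwise product with the kernel and sum: 0·3 + 0·2 + 0·1 + 5·-1 + 4·1 + 0·-2 + -4·2 + 0·2.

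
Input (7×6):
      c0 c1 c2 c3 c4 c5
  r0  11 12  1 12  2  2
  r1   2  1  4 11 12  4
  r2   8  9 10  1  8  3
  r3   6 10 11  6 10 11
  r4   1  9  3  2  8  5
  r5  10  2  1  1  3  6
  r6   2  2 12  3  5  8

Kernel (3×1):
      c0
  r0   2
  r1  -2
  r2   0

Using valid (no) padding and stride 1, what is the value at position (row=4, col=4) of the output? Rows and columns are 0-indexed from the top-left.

The receptive field on the input at this output position is [8 / 3 / 5]. Elementwise product with the kernel and sum: 8·2 + 3·-2.

10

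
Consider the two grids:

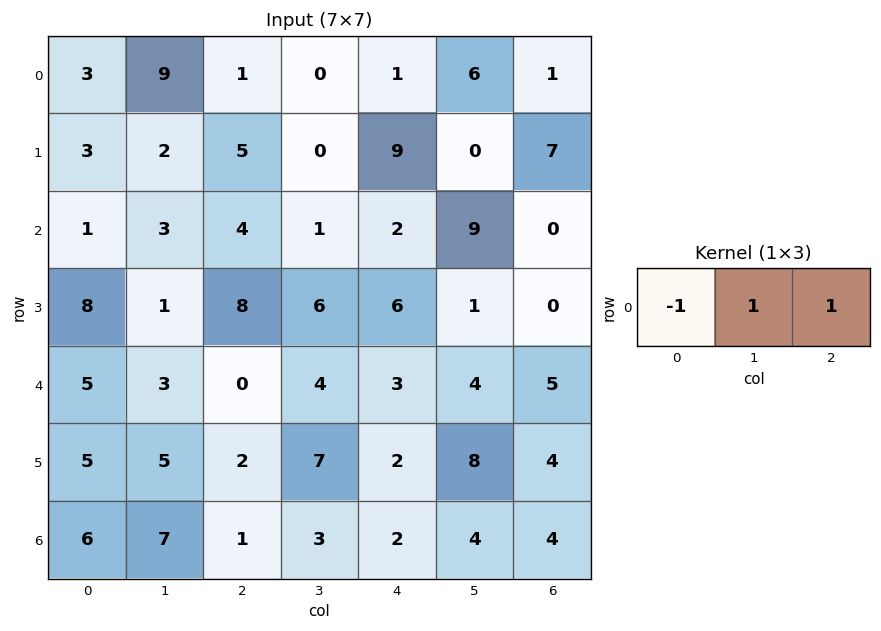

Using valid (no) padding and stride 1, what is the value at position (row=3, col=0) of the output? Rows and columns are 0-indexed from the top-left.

The receptive field on the input at this output position is [8 1 8]. Elementwise product with the kernel and sum: 8·-1 + 1·1 + 8·1.

1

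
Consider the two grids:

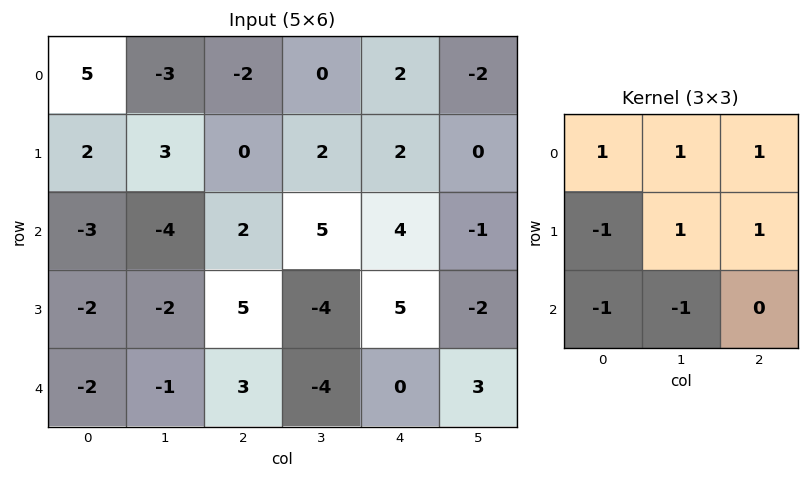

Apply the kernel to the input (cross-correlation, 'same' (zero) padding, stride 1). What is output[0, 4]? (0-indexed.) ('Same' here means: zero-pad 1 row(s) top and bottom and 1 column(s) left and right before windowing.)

-4

The receptive field on the zero-padded input at this output position is [0 0 0 / 0 2 -2 / 2 2 0]. Elementwise product with the kernel and sum: 0·1 + 0·1 + 0·1 + 0·-1 + 2·1 + -2·1 + 2·-1 + 2·-1.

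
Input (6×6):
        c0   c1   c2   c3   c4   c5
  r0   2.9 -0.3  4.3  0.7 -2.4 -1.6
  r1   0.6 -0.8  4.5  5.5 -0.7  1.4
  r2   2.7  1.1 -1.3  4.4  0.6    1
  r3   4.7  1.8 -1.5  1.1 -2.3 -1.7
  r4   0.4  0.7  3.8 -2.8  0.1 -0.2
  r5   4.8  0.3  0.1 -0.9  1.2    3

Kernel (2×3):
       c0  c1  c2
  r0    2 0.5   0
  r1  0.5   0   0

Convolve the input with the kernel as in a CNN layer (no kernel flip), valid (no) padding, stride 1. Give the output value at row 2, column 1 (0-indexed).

2.45

The receptive field on the input at this output position is [1.1 -1.3 4.4 / 1.8 -1.5 1.1]. Elementwise product with the kernel and sum: 1.1·2 + -1.3·0.5 + 1.8·0.5.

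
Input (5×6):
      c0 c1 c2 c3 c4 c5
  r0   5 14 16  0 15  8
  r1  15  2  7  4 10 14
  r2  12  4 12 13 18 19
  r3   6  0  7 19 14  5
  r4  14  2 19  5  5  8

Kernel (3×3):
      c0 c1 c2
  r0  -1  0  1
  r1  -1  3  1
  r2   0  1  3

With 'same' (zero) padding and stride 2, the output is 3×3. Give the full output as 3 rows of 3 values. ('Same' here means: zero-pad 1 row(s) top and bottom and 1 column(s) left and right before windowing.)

Output[0,0]: The receptive field on the zero-padded input at this output position is [0 0 0 / 0 5 14 / 0 15 2]. Elementwise product with the kernel and sum: 0·-1 + 0·1 + 0·-1 + 5·3 + 14·1 + 15·1 + 2·3.
Output[0,1]: The receptive field on the zero-padded input at this output position is [0 0 0 / 14 16 0 / 2 7 4]. Elementwise product with the kernel and sum: 0·-1 + 0·1 + 14·-1 + 16·3 + 0·1 + 7·1 + 4·3.

50 53 105
48 111 99
44 79 4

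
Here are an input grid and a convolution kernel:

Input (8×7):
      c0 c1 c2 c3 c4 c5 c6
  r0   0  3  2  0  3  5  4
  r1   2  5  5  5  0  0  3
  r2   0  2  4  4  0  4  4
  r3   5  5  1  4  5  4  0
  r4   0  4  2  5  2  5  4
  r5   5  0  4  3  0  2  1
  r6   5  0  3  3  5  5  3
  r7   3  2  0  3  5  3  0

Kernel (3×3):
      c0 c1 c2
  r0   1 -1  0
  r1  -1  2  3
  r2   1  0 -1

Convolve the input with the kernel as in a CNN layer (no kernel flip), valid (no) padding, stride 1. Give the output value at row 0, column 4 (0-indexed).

3

The receptive field on the input at this output position is [3 5 4 / 0 0 3 / 0 4 4]. Elementwise product with the kernel and sum: 3·1 + 5·-1 + 0·-1 + 0·2 + 3·3 + 0·1 + 4·-1.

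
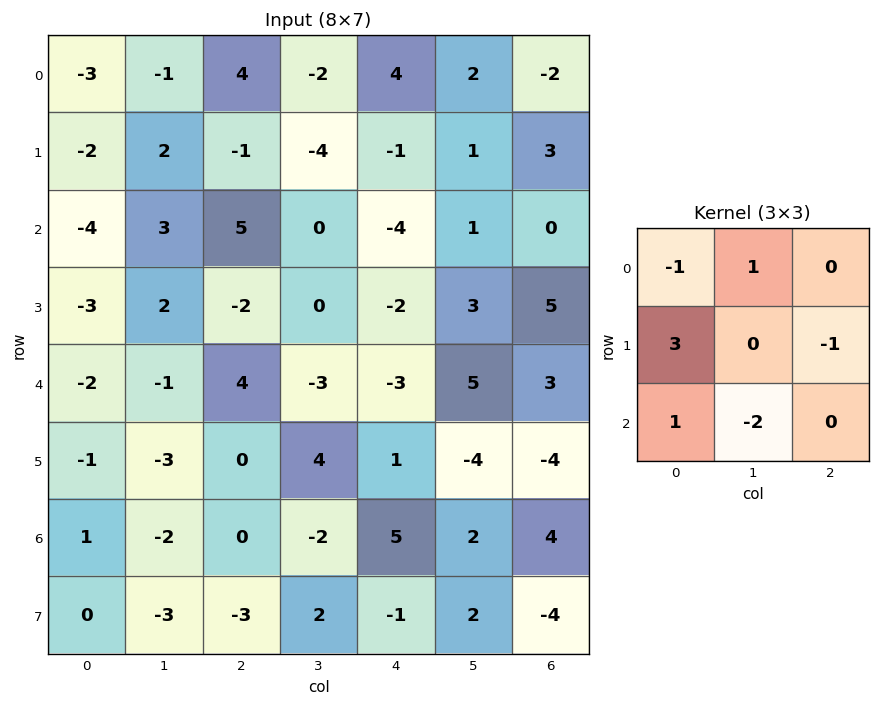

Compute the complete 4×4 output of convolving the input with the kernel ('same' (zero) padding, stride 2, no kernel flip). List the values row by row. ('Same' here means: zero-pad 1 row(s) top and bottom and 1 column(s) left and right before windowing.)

5 3 -10 1
1 12 6 -2
0 -7 -14 21
1 2 -7 16

Output[0,0]: The receptive field on the zero-padded input at this output position is [0 0 0 / 0 -3 -1 / 0 -2 2]. Elementwise product with the kernel and sum: 0·-1 + 0·1 + 0·3 + -1·-1 + 0·1 + -2·-2.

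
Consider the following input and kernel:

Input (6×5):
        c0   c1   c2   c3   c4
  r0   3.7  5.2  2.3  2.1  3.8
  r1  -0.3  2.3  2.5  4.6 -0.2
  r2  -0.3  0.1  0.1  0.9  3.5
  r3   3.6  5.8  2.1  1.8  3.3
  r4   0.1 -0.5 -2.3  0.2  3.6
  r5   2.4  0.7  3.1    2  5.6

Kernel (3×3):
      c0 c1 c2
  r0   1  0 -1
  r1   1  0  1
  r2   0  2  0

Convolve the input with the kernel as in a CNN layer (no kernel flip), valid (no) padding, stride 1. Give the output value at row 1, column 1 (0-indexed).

The receptive field on the input at this output position is [2.3 2.5 4.6 / 0.1 0.1 0.9 / 5.8 2.1 1.8]. Elementwise product with the kernel and sum: 2.3·1 + 4.6·-1 + 0.1·1 + 0.9·1 + 2.1·2.

2.9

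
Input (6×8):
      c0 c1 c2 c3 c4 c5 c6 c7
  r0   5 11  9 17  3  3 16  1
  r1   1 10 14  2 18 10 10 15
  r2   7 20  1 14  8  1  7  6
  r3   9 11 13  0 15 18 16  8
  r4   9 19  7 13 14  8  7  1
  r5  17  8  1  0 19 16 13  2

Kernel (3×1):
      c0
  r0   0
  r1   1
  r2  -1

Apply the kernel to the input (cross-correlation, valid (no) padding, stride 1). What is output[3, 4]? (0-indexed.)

The receptive field on the input at this output position is [15 / 14 / 19]. Elementwise product with the kernel and sum: 14·1 + 19·-1.

-5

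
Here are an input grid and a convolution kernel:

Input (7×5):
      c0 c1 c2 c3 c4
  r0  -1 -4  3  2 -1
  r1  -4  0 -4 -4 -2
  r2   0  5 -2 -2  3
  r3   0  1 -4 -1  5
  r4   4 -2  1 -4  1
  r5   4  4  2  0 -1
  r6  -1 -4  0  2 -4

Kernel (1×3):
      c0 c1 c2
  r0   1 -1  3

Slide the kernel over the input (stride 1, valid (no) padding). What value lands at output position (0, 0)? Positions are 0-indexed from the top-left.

The receptive field on the input at this output position is [-1 -4 3]. Elementwise product with the kernel and sum: -1·1 + -4·-1 + 3·3.

12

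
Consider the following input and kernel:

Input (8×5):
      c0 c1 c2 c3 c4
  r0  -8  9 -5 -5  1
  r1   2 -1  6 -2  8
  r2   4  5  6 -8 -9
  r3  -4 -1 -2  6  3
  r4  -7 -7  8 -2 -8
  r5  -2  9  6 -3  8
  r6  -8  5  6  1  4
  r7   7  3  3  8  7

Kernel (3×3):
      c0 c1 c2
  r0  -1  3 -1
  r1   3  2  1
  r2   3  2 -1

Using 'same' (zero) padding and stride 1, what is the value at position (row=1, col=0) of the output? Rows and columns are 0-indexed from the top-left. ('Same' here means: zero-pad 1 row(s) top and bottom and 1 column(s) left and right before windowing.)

-27

The receptive field on the zero-padded input at this output position is [0 -8 9 / 0 2 -1 / 0 4 5]. Elementwise product with the kernel and sum: 0·-1 + -8·3 + 9·-1 + 0·3 + 2·2 + -1·1 + 0·3 + 4·2 + 5·-1.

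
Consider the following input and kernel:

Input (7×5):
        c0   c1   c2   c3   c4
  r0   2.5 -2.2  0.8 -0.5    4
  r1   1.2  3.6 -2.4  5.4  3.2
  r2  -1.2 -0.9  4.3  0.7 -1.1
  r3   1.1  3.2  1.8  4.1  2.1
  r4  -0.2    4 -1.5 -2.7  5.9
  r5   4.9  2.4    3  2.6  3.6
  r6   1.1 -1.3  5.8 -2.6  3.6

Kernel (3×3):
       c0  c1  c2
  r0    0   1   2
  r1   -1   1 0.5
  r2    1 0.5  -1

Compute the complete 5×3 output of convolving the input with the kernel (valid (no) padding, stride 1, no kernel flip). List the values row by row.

-5.35 -2.95 22.65
2.15 13.95 9.4
14 12.3 -6.9
13.35 4.45 10.75
-5.35 -0.8 11.4

Output[0,0]: The receptive field on the input at this output position is [2.5 -2.2 0.8 / 1.2 3.6 -2.4 / -1.2 -0.9 4.3]. Elementwise product with the kernel and sum: -2.2·1 + 0.8·2 + 1.2·-1 + 3.6·1 + -2.4·0.5 + -1.2·1 + -0.9·0.5 + 4.3·-1.
Output[0,1]: The receptive field on the input at this output position is [-2.2 0.8 -0.5 / 3.6 -2.4 5.4 / -0.9 4.3 0.7]. Elementwise product with the kernel and sum: 0.8·1 + -0.5·2 + 3.6·-1 + -2.4·1 + 5.4·0.5 + -0.9·1 + 4.3·0.5 + 0.7·-1.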